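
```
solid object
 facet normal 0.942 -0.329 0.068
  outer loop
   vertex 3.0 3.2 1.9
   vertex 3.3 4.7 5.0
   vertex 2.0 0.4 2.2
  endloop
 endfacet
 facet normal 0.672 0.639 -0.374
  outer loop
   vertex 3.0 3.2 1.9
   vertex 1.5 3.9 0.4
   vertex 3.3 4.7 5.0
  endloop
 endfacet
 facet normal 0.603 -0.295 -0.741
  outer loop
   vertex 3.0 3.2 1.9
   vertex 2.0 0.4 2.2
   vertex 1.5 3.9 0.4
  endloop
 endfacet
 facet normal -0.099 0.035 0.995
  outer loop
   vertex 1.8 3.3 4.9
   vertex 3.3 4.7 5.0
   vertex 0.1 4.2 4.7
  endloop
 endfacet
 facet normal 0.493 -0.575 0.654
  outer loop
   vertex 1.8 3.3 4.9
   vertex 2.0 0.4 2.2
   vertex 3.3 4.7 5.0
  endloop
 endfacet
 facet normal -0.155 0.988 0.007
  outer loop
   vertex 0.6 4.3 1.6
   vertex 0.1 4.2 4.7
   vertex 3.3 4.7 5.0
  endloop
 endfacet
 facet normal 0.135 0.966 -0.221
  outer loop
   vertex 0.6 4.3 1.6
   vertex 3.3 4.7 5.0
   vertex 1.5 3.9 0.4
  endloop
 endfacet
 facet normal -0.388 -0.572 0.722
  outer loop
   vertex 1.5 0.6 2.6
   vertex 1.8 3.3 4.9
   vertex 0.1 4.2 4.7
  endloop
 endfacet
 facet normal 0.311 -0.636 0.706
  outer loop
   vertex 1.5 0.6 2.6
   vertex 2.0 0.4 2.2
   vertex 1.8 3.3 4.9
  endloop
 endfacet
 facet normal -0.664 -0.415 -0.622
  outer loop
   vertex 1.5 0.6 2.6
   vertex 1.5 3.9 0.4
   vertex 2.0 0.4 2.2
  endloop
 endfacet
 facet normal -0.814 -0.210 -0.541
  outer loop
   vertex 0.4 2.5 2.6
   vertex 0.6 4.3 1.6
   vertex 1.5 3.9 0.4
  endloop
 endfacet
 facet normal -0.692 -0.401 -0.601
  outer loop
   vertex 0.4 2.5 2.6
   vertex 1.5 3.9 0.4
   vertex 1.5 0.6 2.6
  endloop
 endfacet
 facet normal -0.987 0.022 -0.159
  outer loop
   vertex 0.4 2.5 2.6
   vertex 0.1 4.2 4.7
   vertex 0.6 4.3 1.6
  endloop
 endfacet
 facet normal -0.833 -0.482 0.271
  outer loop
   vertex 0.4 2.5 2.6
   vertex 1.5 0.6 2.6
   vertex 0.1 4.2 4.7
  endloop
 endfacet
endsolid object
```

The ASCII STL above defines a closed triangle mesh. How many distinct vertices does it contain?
9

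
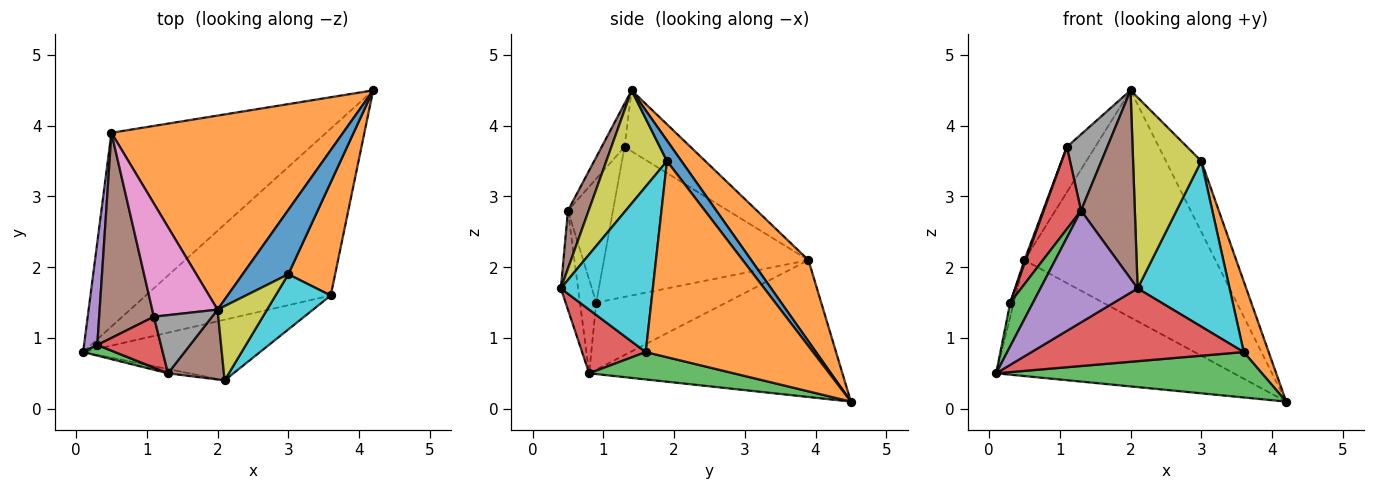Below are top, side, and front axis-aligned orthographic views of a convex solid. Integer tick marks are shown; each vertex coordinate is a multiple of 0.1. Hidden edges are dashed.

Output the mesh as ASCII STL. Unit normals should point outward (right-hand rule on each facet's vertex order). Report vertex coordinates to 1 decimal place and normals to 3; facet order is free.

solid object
 facet normal -0.480 0.450 -0.753
  outer loop
   vertex 0.5 3.9 2.1
   vertex 4.2 4.5 0.1
   vertex 0.1 0.8 0.5
  endloop
 endfacet
 facet normal 0.222 0.741 0.633
  outer loop
   vertex 0.5 3.9 2.1
   vertex 2.0 1.4 4.5
   vertex 4.2 4.5 0.1
  endloop
 endfacet
 facet normal 0.141 -0.260 -0.955
  outer loop
   vertex 3.6 1.6 0.8
   vertex 0.1 0.8 0.5
   vertex 4.2 4.5 0.1
  endloop
 endfacet
 facet normal 0.225 -0.749 -0.624
  outer loop
   vertex 3.6 1.6 0.8
   vertex 2.1 0.4 1.7
   vertex 0.1 0.8 0.5
  endloop
 endfacet
 facet normal -0.174 -0.984 -0.037
  outer loop
   vertex 1.3 0.5 2.8
   vertex 0.1 0.8 0.5
   vertex 2.1 0.4 1.7
  endloop
 endfacet
 facet normal 0.340 -0.882 0.327
  outer loop
   vertex 1.3 0.5 2.8
   vertex 2.1 0.4 1.7
   vertex 2.0 1.4 4.5
  endloop
 endfacet
 facet normal -0.655 0.281 0.702
  outer loop
   vertex 1.1 1.3 3.7
   vertex 2.0 1.4 4.5
   vertex 0.5 3.9 2.1
  endloop
 endfacet
 facet normal -0.411 -0.725 0.553
  outer loop
   vertex 1.1 1.3 3.7
   vertex 1.3 0.5 2.8
   vertex 2.0 1.4 4.5
  endloop
 endfacet
 facet normal 0.638 -0.718 0.279
  outer loop
   vertex 3.0 1.9 3.5
   vertex 2.0 1.4 4.5
   vertex 2.1 0.4 1.7
  endloop
 endfacet
 facet normal 0.688 -0.688 0.229
  outer loop
   vertex 3.0 1.9 3.5
   vertex 2.1 0.4 1.7
   vertex 3.6 1.6 0.8
  endloop
 endfacet
 facet normal 0.290 0.708 0.644
  outer loop
   vertex 3.0 1.9 3.5
   vertex 4.2 4.5 0.1
   vertex 2.0 1.4 4.5
  endloop
 endfacet
 facet normal 0.963 -0.144 0.230
  outer loop
   vertex 3.0 1.9 3.5
   vertex 3.6 1.6 0.8
   vertex 4.2 4.5 0.1
  endloop
 endfacet
 facet normal -0.571 -0.798 0.194
  outer loop
   vertex 0.3 0.9 1.5
   vertex 0.1 0.8 0.5
   vertex 1.3 0.5 2.8
  endloop
 endfacet
 facet normal -0.716 -0.593 0.368
  outer loop
   vertex 0.3 0.9 1.5
   vertex 1.3 0.5 2.8
   vertex 1.1 1.3 3.7
  endloop
 endfacet
 facet normal -0.981 0.027 0.193
  outer loop
   vertex 0.3 0.9 1.5
   vertex 0.5 3.9 2.1
   vertex 0.1 0.8 0.5
  endloop
 endfacet
 facet normal -0.939 -0.006 0.343
  outer loop
   vertex 0.3 0.9 1.5
   vertex 1.1 1.3 3.7
   vertex 0.5 3.9 2.1
  endloop
 endfacet
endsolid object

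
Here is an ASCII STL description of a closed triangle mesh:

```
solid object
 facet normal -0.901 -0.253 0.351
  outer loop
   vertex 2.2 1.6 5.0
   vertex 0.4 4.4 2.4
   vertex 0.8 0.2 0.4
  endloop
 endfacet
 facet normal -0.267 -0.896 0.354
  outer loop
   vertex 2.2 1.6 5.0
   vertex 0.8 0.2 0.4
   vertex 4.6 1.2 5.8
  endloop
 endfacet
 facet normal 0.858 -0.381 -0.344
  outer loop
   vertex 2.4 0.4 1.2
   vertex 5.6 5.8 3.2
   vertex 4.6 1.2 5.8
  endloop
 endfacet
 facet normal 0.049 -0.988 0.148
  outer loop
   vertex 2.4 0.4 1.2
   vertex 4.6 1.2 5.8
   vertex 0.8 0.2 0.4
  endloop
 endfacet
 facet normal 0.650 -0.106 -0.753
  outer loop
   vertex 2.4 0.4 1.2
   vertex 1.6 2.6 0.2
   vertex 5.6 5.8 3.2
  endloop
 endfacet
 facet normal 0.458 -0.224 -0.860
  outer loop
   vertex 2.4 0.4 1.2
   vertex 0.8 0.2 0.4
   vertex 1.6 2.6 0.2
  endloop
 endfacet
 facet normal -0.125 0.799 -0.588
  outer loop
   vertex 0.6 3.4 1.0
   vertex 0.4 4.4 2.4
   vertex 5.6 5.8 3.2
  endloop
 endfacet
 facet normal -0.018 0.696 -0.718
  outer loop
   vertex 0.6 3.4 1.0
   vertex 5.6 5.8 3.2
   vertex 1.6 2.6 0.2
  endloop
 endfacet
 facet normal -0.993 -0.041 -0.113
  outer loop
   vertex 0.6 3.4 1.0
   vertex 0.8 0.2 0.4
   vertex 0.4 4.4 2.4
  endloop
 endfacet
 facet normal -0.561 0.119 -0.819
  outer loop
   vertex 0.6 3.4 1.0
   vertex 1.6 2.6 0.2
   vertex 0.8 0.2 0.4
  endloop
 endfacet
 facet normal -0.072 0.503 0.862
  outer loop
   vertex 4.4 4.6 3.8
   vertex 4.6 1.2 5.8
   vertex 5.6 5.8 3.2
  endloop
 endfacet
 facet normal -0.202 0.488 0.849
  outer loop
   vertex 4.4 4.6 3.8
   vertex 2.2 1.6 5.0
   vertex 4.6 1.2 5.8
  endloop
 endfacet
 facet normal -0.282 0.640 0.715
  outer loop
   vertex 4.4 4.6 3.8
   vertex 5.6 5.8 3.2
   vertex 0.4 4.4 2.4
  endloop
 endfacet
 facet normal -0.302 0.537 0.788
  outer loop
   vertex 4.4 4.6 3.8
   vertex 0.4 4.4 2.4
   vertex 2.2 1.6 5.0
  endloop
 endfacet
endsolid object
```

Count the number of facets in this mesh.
14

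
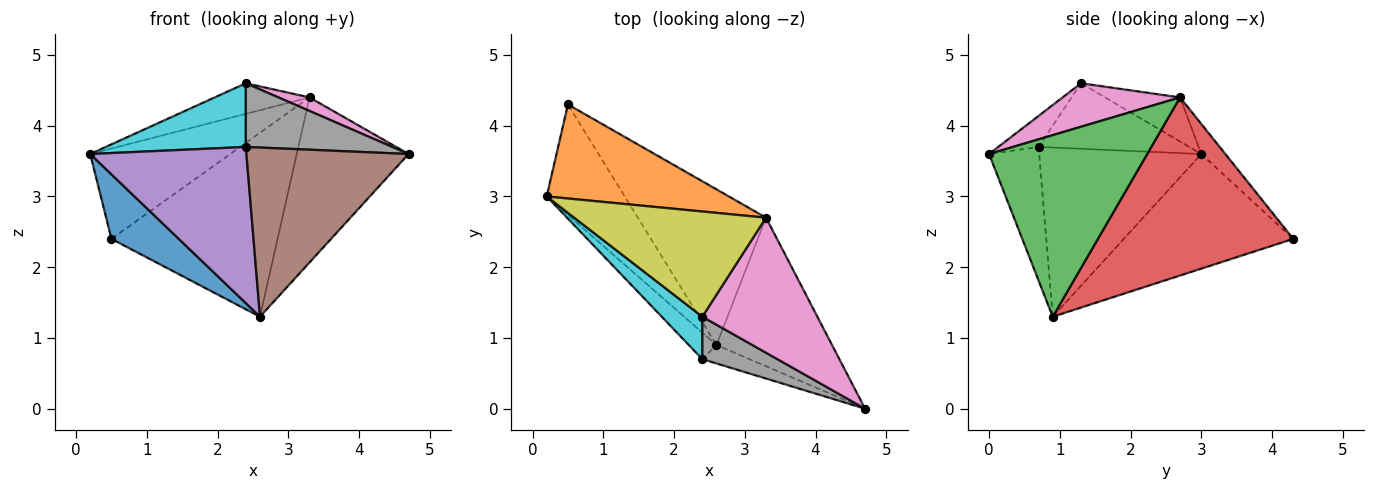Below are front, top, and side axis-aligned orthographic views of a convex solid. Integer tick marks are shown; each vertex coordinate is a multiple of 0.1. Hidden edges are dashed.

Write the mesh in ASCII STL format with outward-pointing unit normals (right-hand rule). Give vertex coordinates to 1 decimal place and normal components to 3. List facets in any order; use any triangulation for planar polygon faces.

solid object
 facet normal -0.785 -0.312 -0.535
  outer loop
   vertex 2.6 0.9 1.3
   vertex 0.2 3.0 3.6
   vertex 0.5 4.3 2.4
  endloop
 endfacet
 facet normal -0.118 0.688 0.716
  outer loop
   vertex 3.3 2.7 4.4
   vertex 0.5 4.3 2.4
   vertex 0.2 3.0 3.6
  endloop
 endfacet
 facet normal 0.725 0.512 -0.461
  outer loop
   vertex 3.3 2.7 4.4
   vertex 4.7 0.0 3.6
   vertex 2.6 0.9 1.3
  endloop
 endfacet
 facet normal 0.668 0.568 -0.481
  outer loop
   vertex 3.3 2.7 4.4
   vertex 2.6 0.9 1.3
   vertex 0.5 4.3 2.4
  endloop
 endfacet
 facet normal -0.715 -0.689 -0.117
  outer loop
   vertex 2.4 0.7 3.7
   vertex 0.2 3.0 3.6
   vertex 2.6 0.9 1.3
  endloop
 endfacet
 facet normal -0.294 -0.950 -0.104
  outer loop
   vertex 2.4 0.7 3.7
   vertex 2.6 0.9 1.3
   vertex 4.7 0.0 3.6
  endloop
 endfacet
 facet normal 0.352 -0.093 0.931
  outer loop
   vertex 2.4 1.3 4.6
   vertex 4.7 0.0 3.6
   vertex 3.3 2.7 4.4
  endloop
 endfacet
 facet normal -0.223 -0.811 0.541
  outer loop
   vertex 2.4 1.3 4.6
   vertex 2.4 0.7 3.7
   vertex 4.7 0.0 3.6
  endloop
 endfacet
 facet normal -0.216 0.273 0.938
  outer loop
   vertex 2.4 1.3 4.6
   vertex 3.3 2.7 4.4
   vertex 0.2 3.0 3.6
  endloop
 endfacet
 facet normal -0.667 -0.620 0.413
  outer loop
   vertex 2.4 1.3 4.6
   vertex 0.2 3.0 3.6
   vertex 2.4 0.7 3.7
  endloop
 endfacet
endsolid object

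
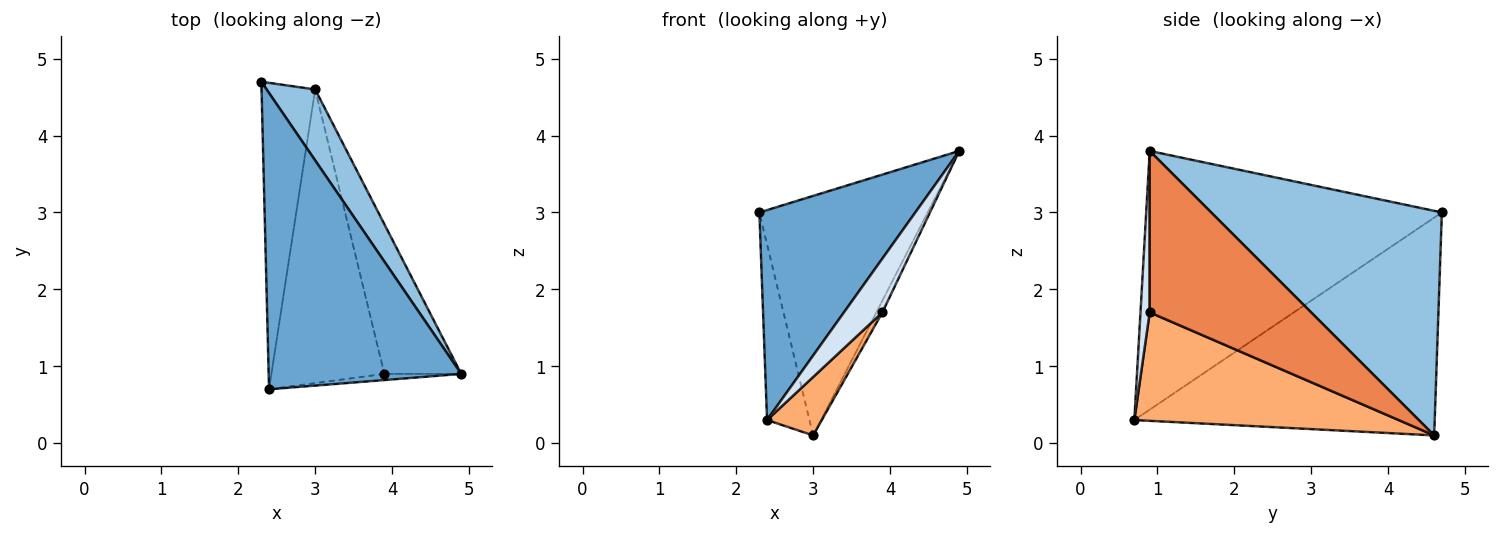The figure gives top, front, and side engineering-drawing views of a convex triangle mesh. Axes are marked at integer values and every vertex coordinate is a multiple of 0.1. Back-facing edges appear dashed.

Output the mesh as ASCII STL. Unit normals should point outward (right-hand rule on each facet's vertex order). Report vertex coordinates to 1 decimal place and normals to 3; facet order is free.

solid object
 facet normal -0.739 -0.390 0.550
  outer loop
   vertex 2.4 0.7 0.3
   vertex 4.9 0.9 3.8
   vertex 2.3 4.7 3.0
  endloop
 endfacet
 facet normal 0.796 0.581 0.172
  outer loop
   vertex 3.0 4.6 0.1
   vertex 2.3 4.7 3.0
   vertex 4.9 0.9 3.8
  endloop
 endfacet
 facet normal -0.962 0.136 -0.237
  outer loop
   vertex 3.0 4.6 0.1
   vertex 2.4 0.7 0.3
   vertex 2.3 4.7 3.0
  endloop
 endfacet
 facet normal 0.232 -0.966 -0.110
  outer loop
   vertex 3.9 0.9 1.7
   vertex 4.9 0.9 3.8
   vertex 2.4 0.7 0.3
  endloop
 endfacet
 facet normal 0.902 0.034 -0.430
  outer loop
   vertex 3.9 0.9 1.7
   vertex 3.0 4.6 0.1
   vertex 4.9 0.9 3.8
  endloop
 endfacet
 facet normal 0.685 -0.142 -0.714
  outer loop
   vertex 3.9 0.9 1.7
   vertex 2.4 0.7 0.3
   vertex 3.0 4.6 0.1
  endloop
 endfacet
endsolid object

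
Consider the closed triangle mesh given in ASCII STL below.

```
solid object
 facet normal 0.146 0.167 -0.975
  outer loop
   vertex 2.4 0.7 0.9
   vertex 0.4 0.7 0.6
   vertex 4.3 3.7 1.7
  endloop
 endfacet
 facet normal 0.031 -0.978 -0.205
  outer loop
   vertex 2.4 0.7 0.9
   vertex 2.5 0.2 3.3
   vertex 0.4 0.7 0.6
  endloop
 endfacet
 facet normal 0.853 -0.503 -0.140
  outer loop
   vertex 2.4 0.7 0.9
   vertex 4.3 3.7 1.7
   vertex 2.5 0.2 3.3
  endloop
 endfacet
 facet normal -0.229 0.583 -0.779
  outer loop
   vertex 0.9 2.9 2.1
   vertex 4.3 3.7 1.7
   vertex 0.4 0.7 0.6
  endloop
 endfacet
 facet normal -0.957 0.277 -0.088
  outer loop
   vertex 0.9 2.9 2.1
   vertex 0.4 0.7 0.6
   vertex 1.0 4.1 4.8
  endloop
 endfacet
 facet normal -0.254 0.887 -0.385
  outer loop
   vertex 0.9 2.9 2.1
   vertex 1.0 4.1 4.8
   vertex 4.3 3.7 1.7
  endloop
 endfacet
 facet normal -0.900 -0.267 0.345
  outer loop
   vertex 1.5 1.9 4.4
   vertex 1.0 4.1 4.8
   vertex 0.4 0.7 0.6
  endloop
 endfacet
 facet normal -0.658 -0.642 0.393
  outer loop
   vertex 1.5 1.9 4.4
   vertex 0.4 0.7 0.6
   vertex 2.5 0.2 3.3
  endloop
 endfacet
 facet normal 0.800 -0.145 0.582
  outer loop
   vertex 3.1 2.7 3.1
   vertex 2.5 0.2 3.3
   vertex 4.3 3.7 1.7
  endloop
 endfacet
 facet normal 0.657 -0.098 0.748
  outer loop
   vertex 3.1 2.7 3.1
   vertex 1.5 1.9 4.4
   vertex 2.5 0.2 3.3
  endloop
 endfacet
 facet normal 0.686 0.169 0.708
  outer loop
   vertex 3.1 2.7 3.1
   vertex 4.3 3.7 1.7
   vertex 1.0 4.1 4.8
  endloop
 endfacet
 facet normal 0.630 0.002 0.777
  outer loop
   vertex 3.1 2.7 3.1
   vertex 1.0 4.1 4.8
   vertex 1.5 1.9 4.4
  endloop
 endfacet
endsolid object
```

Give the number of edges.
18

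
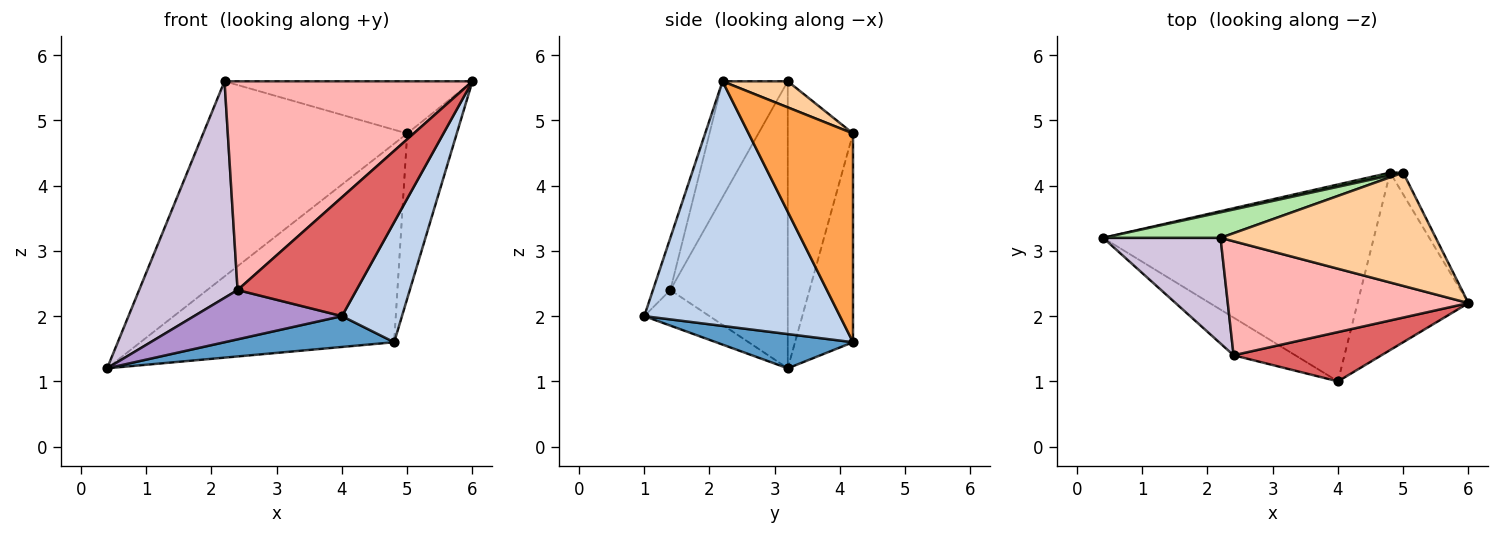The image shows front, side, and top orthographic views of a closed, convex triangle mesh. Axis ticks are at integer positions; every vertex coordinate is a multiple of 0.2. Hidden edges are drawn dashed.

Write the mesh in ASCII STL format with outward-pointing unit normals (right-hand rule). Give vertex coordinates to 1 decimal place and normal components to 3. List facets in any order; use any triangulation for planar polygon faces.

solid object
 facet normal 0.124 -0.154 -0.980
  outer loop
   vertex 4.0 1.0 2.0
   vertex 0.4 3.2 1.2
   vertex 4.8 4.2 1.6
  endloop
 endfacet
 facet normal 0.877 -0.269 -0.398
  outer loop
   vertex 4.0 1.0 2.0
   vertex 4.8 4.2 1.6
   vertex 6.0 2.2 5.6
  endloop
 endfacet
 facet normal 0.902 0.428 -0.056
  outer loop
   vertex 5.0 4.2 4.8
   vertex 6.0 2.2 5.6
   vertex 4.8 4.2 1.6
  endloop
 endfacet
 facet normal 0.109 0.416 0.903
  outer loop
   vertex 5.0 4.2 4.8
   vertex 2.2 3.2 5.6
   vertex 6.0 2.2 5.6
  endloop
 endfacet
 facet normal -0.223 0.975 0.014
  outer loop
   vertex 5.0 4.2 4.8
   vertex 4.8 4.2 1.6
   vertex 0.4 3.2 1.2
  endloop
 endfacet
 facet normal -0.302 0.945 0.124
  outer loop
   vertex 5.0 4.2 4.8
   vertex 0.4 3.2 1.2
   vertex 2.2 3.2 5.6
  endloop
 endfacet
 facet normal -0.134 -0.915 0.380
  outer loop
   vertex 2.4 1.4 2.4
   vertex 4.0 1.0 2.0
   vertex 6.0 2.2 5.6
  endloop
 endfacet
 facet normal -0.225 -0.855 0.467
  outer loop
   vertex 2.4 1.4 2.4
   vertex 6.0 2.2 5.6
   vertex 2.2 3.2 5.6
  endloop
 endfacet
 facet normal -0.331 -0.750 -0.573
  outer loop
   vertex 2.4 1.4 2.4
   vertex 0.4 3.2 1.2
   vertex 4.0 1.0 2.0
  endloop
 endfacet
 facet normal -0.731 -0.613 0.299
  outer loop
   vertex 2.4 1.4 2.4
   vertex 2.2 3.2 5.6
   vertex 0.4 3.2 1.2
  endloop
 endfacet
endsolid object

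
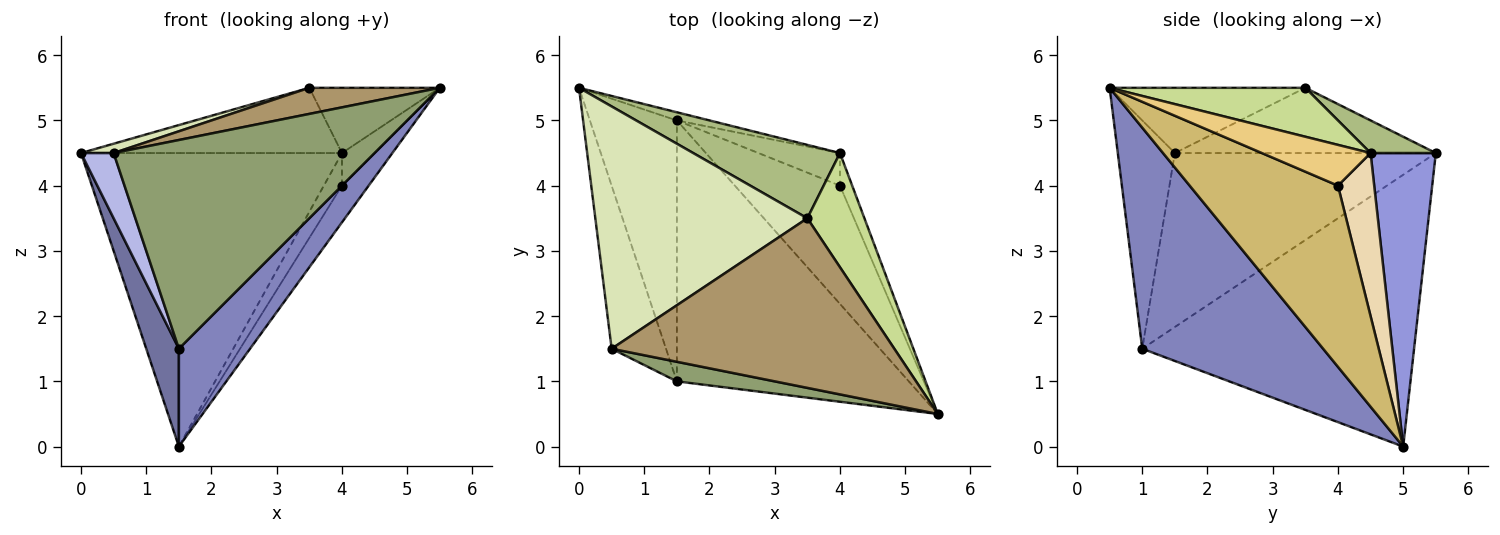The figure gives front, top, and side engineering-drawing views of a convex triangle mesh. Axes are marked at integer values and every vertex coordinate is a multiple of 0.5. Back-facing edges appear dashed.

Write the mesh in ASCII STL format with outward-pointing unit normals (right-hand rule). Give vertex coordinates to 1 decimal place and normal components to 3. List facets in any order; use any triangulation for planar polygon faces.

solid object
 facet normal -0.946 -0.114 -0.303
  outer loop
   vertex 1.5 1.0 1.5
   vertex 0.0 5.5 4.5
   vertex 1.5 5.0 0.0
  endloop
 endfacet
 facet normal 0.666 -0.262 -0.699
  outer loop
   vertex 1.5 1.0 1.5
   vertex 1.5 5.0 0.0
   vertex 5.5 0.5 5.5
  endloop
 endfacet
 facet normal 0.242 0.970 -0.027
  outer loop
   vertex 4.0 4.5 4.5
   vertex 1.5 5.0 0.0
   vertex 0.0 5.5 4.5
  endloop
 endfacet
 facet normal -0.948 -0.118 -0.296
  outer loop
   vertex 0.5 1.5 4.5
   vertex 0.0 5.5 4.5
   vertex 1.5 1.0 1.5
  endloop
 endfacet
 facet normal -0.213 -0.973 0.091
  outer loop
   vertex 0.5 1.5 4.5
   vertex 1.5 1.0 1.5
   vertex 5.5 0.5 5.5
  endloop
 endfacet
 facet normal 0.164 0.655 0.737
  outer loop
   vertex 3.5 3.5 5.5
   vertex 4.0 4.5 4.5
   vertex 0.0 5.5 4.5
  endloop
 endfacet
 facet normal 0.597 0.398 0.697
  outer loop
   vertex 3.5 3.5 5.5
   vertex 5.5 0.5 5.5
   vertex 4.0 4.5 4.5
  endloop
 endfacet
 facet normal -0.294 -0.037 0.955
  outer loop
   vertex 3.5 3.5 5.5
   vertex 0.0 5.5 4.5
   vertex 0.5 1.5 4.5
  endloop
 endfacet
 facet normal -0.222 -0.148 0.964
  outer loop
   vertex 3.5 3.5 5.5
   vertex 0.5 1.5 4.5
   vertex 5.5 0.5 5.5
  endloop
 endfacet
 facet normal 0.855 0.154 -0.496
  outer loop
   vertex 4.0 4.0 4.0
   vertex 5.5 0.5 5.5
   vertex 1.5 5.0 0.0
  endloop
 endfacet
 facet normal 0.921 0.276 -0.276
  outer loop
   vertex 4.0 4.0 4.0
   vertex 4.0 4.5 4.5
   vertex 5.5 0.5 5.5
  endloop
 endfacet
 facet normal 0.816 0.408 -0.408
  outer loop
   vertex 4.0 4.0 4.0
   vertex 1.5 5.0 0.0
   vertex 4.0 4.5 4.5
  endloop
 endfacet
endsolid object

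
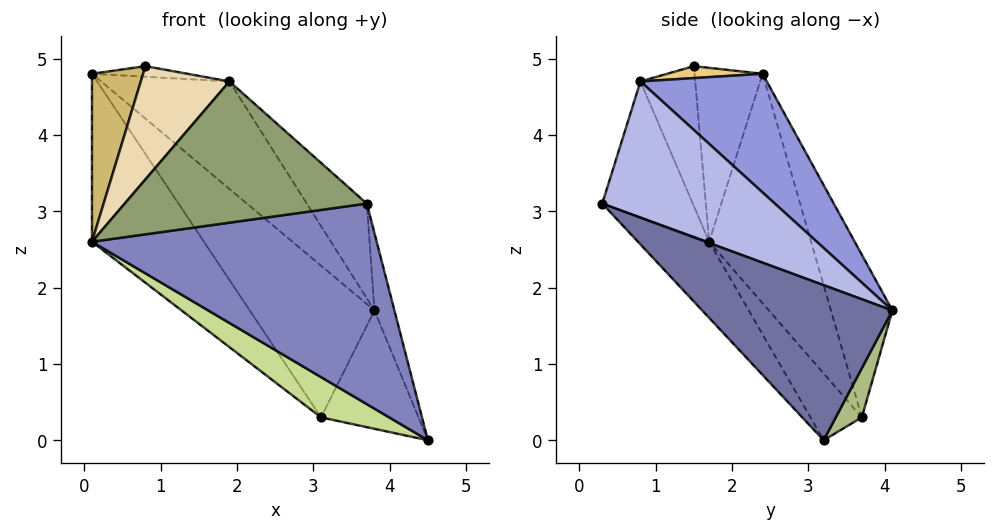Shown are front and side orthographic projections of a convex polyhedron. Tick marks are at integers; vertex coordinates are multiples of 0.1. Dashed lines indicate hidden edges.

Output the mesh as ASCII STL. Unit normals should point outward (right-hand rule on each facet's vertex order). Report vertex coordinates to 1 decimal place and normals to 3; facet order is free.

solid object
 facet normal 0.937 0.098 0.334
  outer loop
   vertex 3.8 4.1 1.7
   vertex 3.7 0.3 3.1
   vertex 4.5 3.2 0.0
  endloop
 endfacet
 facet normal -0.174 -0.696 -0.696
  outer loop
   vertex 0.1 1.7 2.6
   vertex 4.5 3.2 0.0
   vertex 3.7 0.3 3.1
  endloop
 endfacet
 facet normal 0.443 0.450 0.775
  outer loop
   vertex 1.9 0.8 4.7
   vertex 3.8 4.1 1.7
   vertex 0.1 2.4 4.8
  endloop
 endfacet
 facet normal 0.681 0.237 0.692
  outer loop
   vertex 1.9 0.8 4.7
   vertex 3.7 0.3 3.1
   vertex 3.8 4.1 1.7
  endloop
 endfacet
 facet normal -0.348 -0.932 -0.101
  outer loop
   vertex 1.9 0.8 4.7
   vertex 0.1 1.7 2.6
   vertex 3.7 0.3 3.1
  endloop
 endfacet
 facet normal 0.239 0.895 -0.375
  outer loop
   vertex 3.1 3.7 0.3
   vertex 3.8 4.1 1.7
   vertex 4.5 3.2 0.0
  endloop
 endfacet
 facet normal -0.337 -0.447 -0.829
  outer loop
   vertex 3.1 3.7 0.3
   vertex 4.5 3.2 0.0
   vertex 0.1 1.7 2.6
  endloop
 endfacet
 facet normal -0.442 0.897 -0.035
  outer loop
   vertex 3.1 3.7 0.3
   vertex 0.1 2.4 4.8
   vertex 3.8 4.1 1.7
  endloop
 endfacet
 facet normal -0.655 0.720 -0.229
  outer loop
   vertex 3.1 3.7 0.3
   vertex 0.1 1.7 2.6
   vertex 0.1 2.4 4.8
  endloop
 endfacet
 facet normal -0.785 -0.590 0.188
  outer loop
   vertex 0.8 1.5 4.9
   vertex 0.1 2.4 4.8
   vertex 0.1 1.7 2.6
  endloop
 endfacet
 facet normal 0.408 0.408 0.816
  outer loop
   vertex 0.8 1.5 4.9
   vertex 1.9 0.8 4.7
   vertex 0.1 2.4 4.8
  endloop
 endfacet
 facet normal -0.524 -0.848 0.086
  outer loop
   vertex 0.8 1.5 4.9
   vertex 0.1 1.7 2.6
   vertex 1.9 0.8 4.7
  endloop
 endfacet
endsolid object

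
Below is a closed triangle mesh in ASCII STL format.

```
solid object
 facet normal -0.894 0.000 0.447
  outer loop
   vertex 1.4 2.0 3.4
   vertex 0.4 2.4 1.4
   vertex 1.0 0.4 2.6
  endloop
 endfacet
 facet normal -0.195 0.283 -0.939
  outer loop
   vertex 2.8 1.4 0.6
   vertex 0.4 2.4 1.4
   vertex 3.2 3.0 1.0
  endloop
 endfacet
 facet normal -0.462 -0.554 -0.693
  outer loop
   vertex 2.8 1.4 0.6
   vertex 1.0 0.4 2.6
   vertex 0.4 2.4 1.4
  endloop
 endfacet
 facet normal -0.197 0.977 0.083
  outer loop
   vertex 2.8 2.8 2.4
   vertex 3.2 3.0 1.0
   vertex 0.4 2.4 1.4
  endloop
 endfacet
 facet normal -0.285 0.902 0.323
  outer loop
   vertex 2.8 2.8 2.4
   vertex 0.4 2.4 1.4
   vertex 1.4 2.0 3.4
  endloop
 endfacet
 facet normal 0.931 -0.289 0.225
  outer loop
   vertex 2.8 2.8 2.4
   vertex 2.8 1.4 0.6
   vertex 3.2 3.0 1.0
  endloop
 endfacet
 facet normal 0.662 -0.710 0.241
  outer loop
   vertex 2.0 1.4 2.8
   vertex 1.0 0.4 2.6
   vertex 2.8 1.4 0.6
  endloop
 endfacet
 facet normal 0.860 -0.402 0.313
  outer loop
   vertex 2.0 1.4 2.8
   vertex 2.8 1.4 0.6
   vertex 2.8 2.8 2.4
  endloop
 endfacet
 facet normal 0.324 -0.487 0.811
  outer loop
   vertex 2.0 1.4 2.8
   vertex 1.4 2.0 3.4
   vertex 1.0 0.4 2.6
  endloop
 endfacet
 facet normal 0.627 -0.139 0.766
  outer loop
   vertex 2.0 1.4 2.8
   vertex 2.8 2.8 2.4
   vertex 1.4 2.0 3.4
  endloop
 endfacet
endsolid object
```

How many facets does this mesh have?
10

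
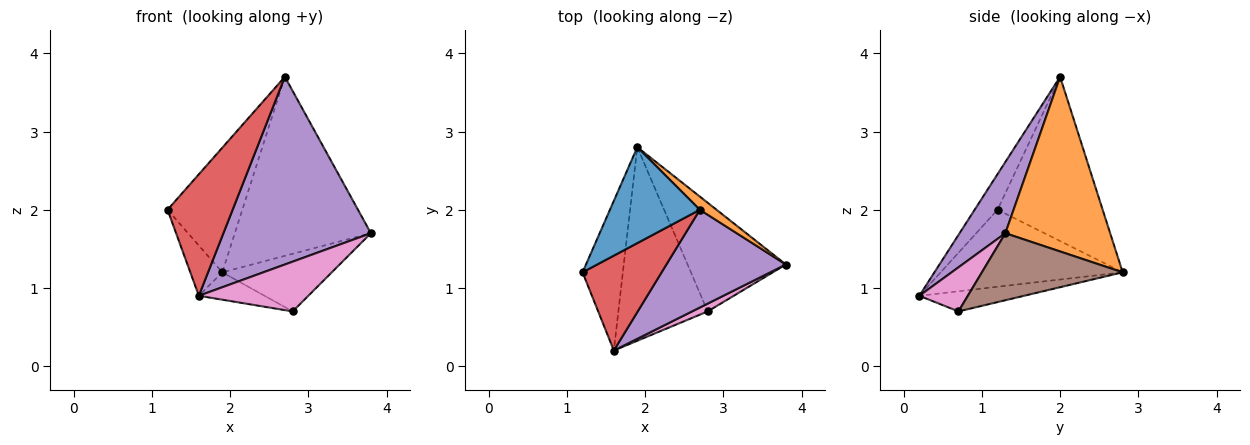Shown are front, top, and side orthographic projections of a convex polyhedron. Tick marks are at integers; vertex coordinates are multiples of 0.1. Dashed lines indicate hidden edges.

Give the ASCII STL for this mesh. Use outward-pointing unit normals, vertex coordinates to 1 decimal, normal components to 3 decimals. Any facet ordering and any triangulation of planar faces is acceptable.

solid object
 facet normal -0.744 0.529 0.408
  outer loop
   vertex 2.7 2.0 3.7
   vertex 1.9 2.8 1.2
   vertex 1.2 1.2 2.0
  endloop
 endfacet
 facet normal 0.609 0.791 0.058
  outer loop
   vertex 2.7 2.0 3.7
   vertex 3.8 1.3 1.7
   vertex 1.9 2.8 1.2
  endloop
 endfacet
 facet normal -0.875 0.154 -0.458
  outer loop
   vertex 1.6 0.2 0.9
   vertex 1.2 1.2 2.0
   vertex 1.9 2.8 1.2
  endloop
 endfacet
 facet normal -0.267 -0.759 0.593
  outer loop
   vertex 1.6 0.2 0.9
   vertex 2.7 2.0 3.7
   vertex 1.2 1.2 2.0
  endloop
 endfacet
 facet normal 0.266 -0.855 0.445
  outer loop
   vertex 1.6 0.2 0.9
   vertex 3.8 1.3 1.7
   vertex 2.7 2.0 3.7
  endloop
 endfacet
 facet normal 0.516 0.401 -0.757
  outer loop
   vertex 2.8 0.7 0.7
   vertex 1.9 2.8 1.2
   vertex 3.8 1.3 1.7
  endloop
 endfacet
 facet normal 0.401 -0.905 0.142
  outer loop
   vertex 2.8 0.7 0.7
   vertex 3.8 1.3 1.7
   vertex 1.6 0.2 0.9
  endloop
 endfacet
 facet normal -0.218 0.137 -0.966
  outer loop
   vertex 2.8 0.7 0.7
   vertex 1.6 0.2 0.9
   vertex 1.9 2.8 1.2
  endloop
 endfacet
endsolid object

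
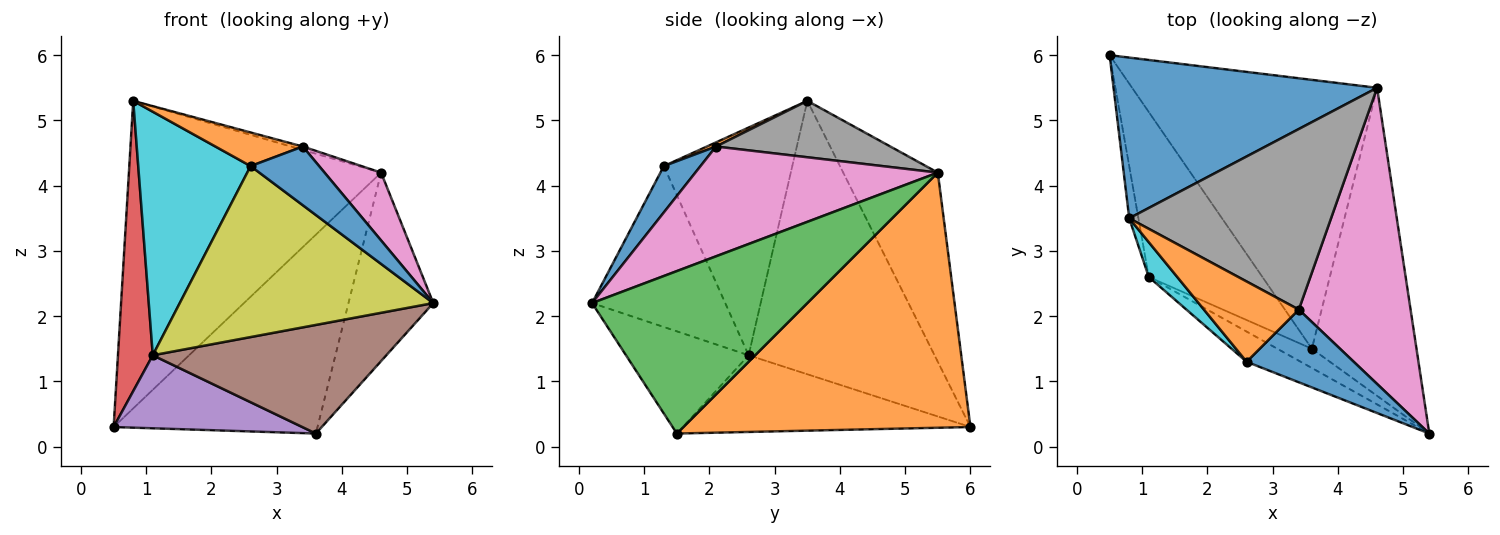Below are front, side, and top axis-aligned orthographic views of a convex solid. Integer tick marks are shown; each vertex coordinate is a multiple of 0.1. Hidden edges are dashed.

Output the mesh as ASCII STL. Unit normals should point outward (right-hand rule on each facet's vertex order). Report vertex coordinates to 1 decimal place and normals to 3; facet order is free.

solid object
 facet normal -0.315 0.841 0.439
  outer loop
   vertex 4.6 5.5 4.2
   vertex 0.5 6.0 0.3
   vertex 0.8 3.5 5.3
  endloop
 endfacet
 facet normal 0.642 0.456 -0.616
  outer loop
   vertex 4.6 5.5 4.2
   vertex 3.6 1.5 0.2
   vertex 0.5 6.0 0.3
  endloop
 endfacet
 facet normal 0.798 0.314 -0.514
  outer loop
   vertex 4.6 5.5 4.2
   vertex 5.4 0.2 2.2
   vertex 3.6 1.5 0.2
  endloop
 endfacet
 facet normal -0.982 -0.184 -0.033
  outer loop
   vertex 1.1 2.6 1.4
   vertex 0.8 3.5 5.3
   vertex 0.5 6.0 0.3
  endloop
 endfacet
 facet normal -0.525 -0.344 -0.778
  outer loop
   vertex 1.1 2.6 1.4
   vertex 0.5 6.0 0.3
   vertex 3.6 1.5 0.2
  endloop
 endfacet
 facet normal -0.459 -0.875 -0.155
  outer loop
   vertex 1.1 2.6 1.4
   vertex 3.6 1.5 0.2
   vertex 5.4 0.2 2.2
  endloop
 endfacet
 facet normal 0.692 -0.161 0.704
  outer loop
   vertex 3.4 2.1 4.6
   vertex 5.4 0.2 2.2
   vertex 4.6 5.5 4.2
  endloop
 endfacet
 facet normal 0.269 0.018 0.963
  outer loop
   vertex 3.4 2.1 4.6
   vertex 4.6 5.5 4.2
   vertex 0.8 3.5 5.3
  endloop
 endfacet
 facet normal -0.459 -0.875 -0.154
  outer loop
   vertex 2.6 1.3 4.3
   vertex 1.1 2.6 1.4
   vertex 5.4 0.2 2.2
  endloop
 endfacet
 facet normal -0.749 -0.656 0.094
  outer loop
   vertex 2.6 1.3 4.3
   vertex 0.8 3.5 5.3
   vertex 1.1 2.6 1.4
  endloop
 endfacet
 facet normal 0.319 -0.596 0.737
  outer loop
   vertex 2.6 1.3 4.3
   vertex 5.4 0.2 2.2
   vertex 3.4 2.1 4.6
  endloop
 endfacet
 facet normal 0.040 -0.386 0.922
  outer loop
   vertex 2.6 1.3 4.3
   vertex 3.4 2.1 4.6
   vertex 0.8 3.5 5.3
  endloop
 endfacet
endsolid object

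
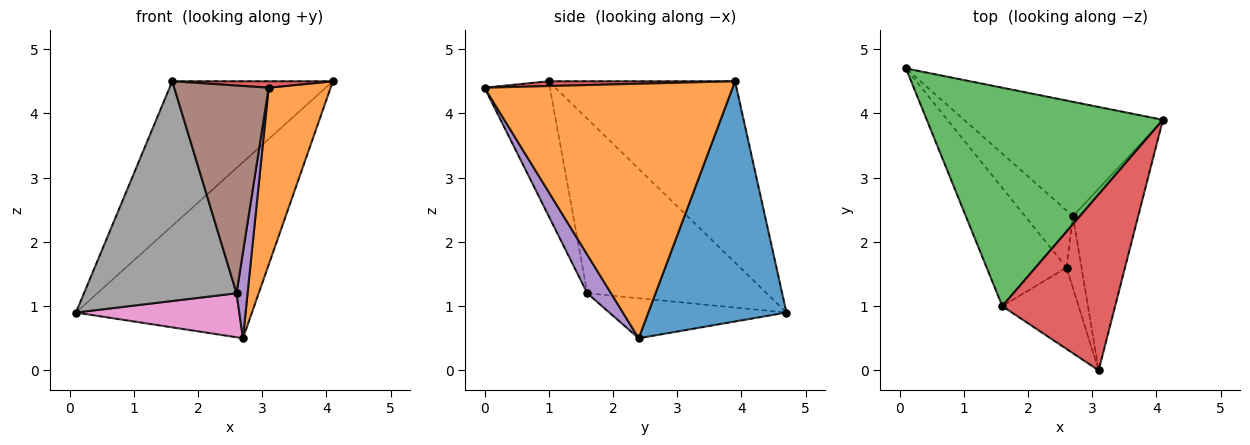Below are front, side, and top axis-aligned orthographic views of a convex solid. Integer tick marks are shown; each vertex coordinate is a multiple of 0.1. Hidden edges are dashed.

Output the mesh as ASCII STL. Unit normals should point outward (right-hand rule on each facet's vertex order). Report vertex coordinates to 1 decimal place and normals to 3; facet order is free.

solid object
 facet normal 0.550 0.701 -0.455
  outer loop
   vertex 2.7 2.4 0.5
   vertex 0.1 4.7 0.9
   vertex 4.1 3.9 4.5
  endloop
 endfacet
 facet normal 0.942 -0.235 -0.241
  outer loop
   vertex 2.7 2.4 0.5
   vertex 4.1 3.9 4.5
   vertex 3.1 0.0 4.4
  endloop
 endfacet
 facet normal -0.539 0.465 0.702
  outer loop
   vertex 1.6 1.0 4.5
   vertex 4.1 3.9 4.5
   vertex 0.1 4.7 0.9
  endloop
 endfacet
 facet normal 0.042 -0.036 0.998
  outer loop
   vertex 1.6 1.0 4.5
   vertex 3.1 0.0 4.4
   vertex 4.1 3.9 4.5
  endloop
 endfacet
 facet normal 0.855 -0.398 -0.333
  outer loop
   vertex 2.6 1.6 1.2
   vertex 2.7 2.4 0.5
   vertex 3.1 0.0 4.4
  endloop
 endfacet
 facet normal -0.542 -0.782 -0.307
  outer loop
   vertex 2.6 1.6 1.2
   vertex 3.1 0.0 4.4
   vertex 1.6 1.0 4.5
  endloop
 endfacet
 facet normal -0.552 -0.509 -0.661
  outer loop
   vertex 2.6 1.6 1.2
   vertex 0.1 4.7 0.9
   vertex 2.7 2.4 0.5
  endloop
 endfacet
 facet normal -0.719 -0.612 -0.329
  outer loop
   vertex 2.6 1.6 1.2
   vertex 1.6 1.0 4.5
   vertex 0.1 4.7 0.9
  endloop
 endfacet
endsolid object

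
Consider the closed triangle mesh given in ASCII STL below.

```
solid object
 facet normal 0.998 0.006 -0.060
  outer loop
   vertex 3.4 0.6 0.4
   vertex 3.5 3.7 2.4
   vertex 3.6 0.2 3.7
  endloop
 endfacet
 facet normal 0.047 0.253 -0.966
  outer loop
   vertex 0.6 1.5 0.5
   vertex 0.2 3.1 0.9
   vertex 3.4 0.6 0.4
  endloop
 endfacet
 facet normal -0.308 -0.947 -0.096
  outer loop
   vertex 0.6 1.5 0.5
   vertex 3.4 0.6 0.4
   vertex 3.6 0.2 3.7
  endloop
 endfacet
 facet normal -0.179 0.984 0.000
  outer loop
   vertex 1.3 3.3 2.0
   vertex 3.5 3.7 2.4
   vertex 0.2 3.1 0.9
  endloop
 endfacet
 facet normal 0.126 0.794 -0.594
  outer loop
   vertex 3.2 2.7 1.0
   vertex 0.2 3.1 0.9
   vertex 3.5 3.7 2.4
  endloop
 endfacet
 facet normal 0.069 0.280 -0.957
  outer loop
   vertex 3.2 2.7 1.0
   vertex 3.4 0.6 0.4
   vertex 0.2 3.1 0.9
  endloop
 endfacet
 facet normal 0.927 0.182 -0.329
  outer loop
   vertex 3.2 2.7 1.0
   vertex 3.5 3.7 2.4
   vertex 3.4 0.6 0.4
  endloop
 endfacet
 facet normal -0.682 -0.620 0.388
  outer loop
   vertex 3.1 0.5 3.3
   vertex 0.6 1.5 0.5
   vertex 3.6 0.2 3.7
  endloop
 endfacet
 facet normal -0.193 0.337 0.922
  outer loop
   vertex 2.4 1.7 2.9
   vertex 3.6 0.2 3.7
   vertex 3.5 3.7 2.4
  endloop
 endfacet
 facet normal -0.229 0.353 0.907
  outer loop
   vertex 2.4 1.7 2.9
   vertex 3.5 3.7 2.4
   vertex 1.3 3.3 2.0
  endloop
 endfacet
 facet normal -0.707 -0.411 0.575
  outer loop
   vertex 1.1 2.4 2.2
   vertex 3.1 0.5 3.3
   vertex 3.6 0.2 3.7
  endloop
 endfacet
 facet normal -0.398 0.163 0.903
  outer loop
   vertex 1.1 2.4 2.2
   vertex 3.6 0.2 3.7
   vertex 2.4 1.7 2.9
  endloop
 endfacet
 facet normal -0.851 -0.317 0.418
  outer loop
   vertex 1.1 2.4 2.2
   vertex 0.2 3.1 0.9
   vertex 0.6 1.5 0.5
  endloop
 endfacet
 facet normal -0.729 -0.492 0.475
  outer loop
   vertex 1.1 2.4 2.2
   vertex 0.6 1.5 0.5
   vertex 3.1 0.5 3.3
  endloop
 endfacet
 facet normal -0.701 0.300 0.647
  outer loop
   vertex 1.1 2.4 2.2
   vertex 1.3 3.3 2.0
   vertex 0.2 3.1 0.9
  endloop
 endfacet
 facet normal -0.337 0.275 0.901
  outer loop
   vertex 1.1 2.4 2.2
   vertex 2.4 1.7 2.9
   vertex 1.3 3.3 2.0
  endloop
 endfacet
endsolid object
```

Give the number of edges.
24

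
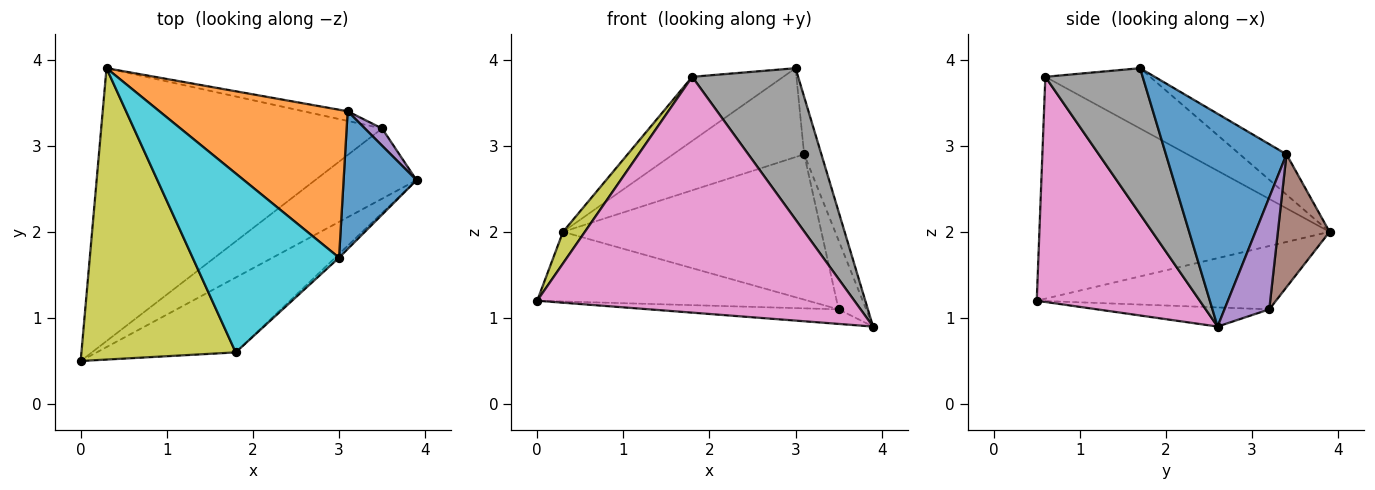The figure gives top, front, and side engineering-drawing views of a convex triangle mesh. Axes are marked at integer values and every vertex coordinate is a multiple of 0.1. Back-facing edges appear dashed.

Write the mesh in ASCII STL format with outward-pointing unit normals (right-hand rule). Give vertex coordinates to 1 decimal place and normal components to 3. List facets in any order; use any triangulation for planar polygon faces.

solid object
 facet normal 0.937 0.134 0.321
  outer loop
   vertex 3.1 3.4 2.9
   vertex 3.0 1.7 3.9
   vertex 3.9 2.6 0.9
  endloop
 endfacet
 facet normal -0.181 0.507 0.843
  outer loop
   vertex 3.1 3.4 2.9
   vertex 0.3 3.9 2.0
   vertex 3.0 1.7 3.9
  endloop
 endfacet
 facet normal -0.182 0.200 -0.963
  outer loop
   vertex 3.5 3.2 1.1
   vertex 3.9 2.6 0.9
   vertex 0.0 0.5 1.2
  endloop
 endfacet
 facet normal -0.213 0.242 -0.947
  outer loop
   vertex 3.5 3.2 1.1
   vertex 0.0 0.5 1.2
   vertex 0.3 3.9 2.0
  endloop
 endfacet
 facet normal 0.844 0.520 0.130
  outer loop
   vertex 3.5 3.2 1.1
   vertex 3.1 3.4 2.9
   vertex 3.9 2.6 0.9
  endloop
 endfacet
 facet normal 0.196 0.978 -0.065
  outer loop
   vertex 3.5 3.2 1.1
   vertex 0.3 3.9 2.0
   vertex 3.1 3.4 2.9
  endloop
 endfacet
 facet normal 0.440 -0.856 -0.272
  outer loop
   vertex 1.8 0.6 3.8
   vertex 0.0 0.5 1.2
   vertex 3.9 2.6 0.9
  endloop
 endfacet
 facet normal 0.676 -0.736 -0.018
  outer loop
   vertex 1.8 0.6 3.8
   vertex 3.9 2.6 0.9
   vertex 3.0 1.7 3.9
  endloop
 endfacet
 facet normal -0.820 -0.062 0.570
  outer loop
   vertex 1.8 0.6 3.8
   vertex 0.3 3.9 2.0
   vertex 0.0 0.5 1.2
  endloop
 endfacet
 facet normal -0.361 0.314 0.878
  outer loop
   vertex 1.8 0.6 3.8
   vertex 3.0 1.7 3.9
   vertex 0.3 3.9 2.0
  endloop
 endfacet
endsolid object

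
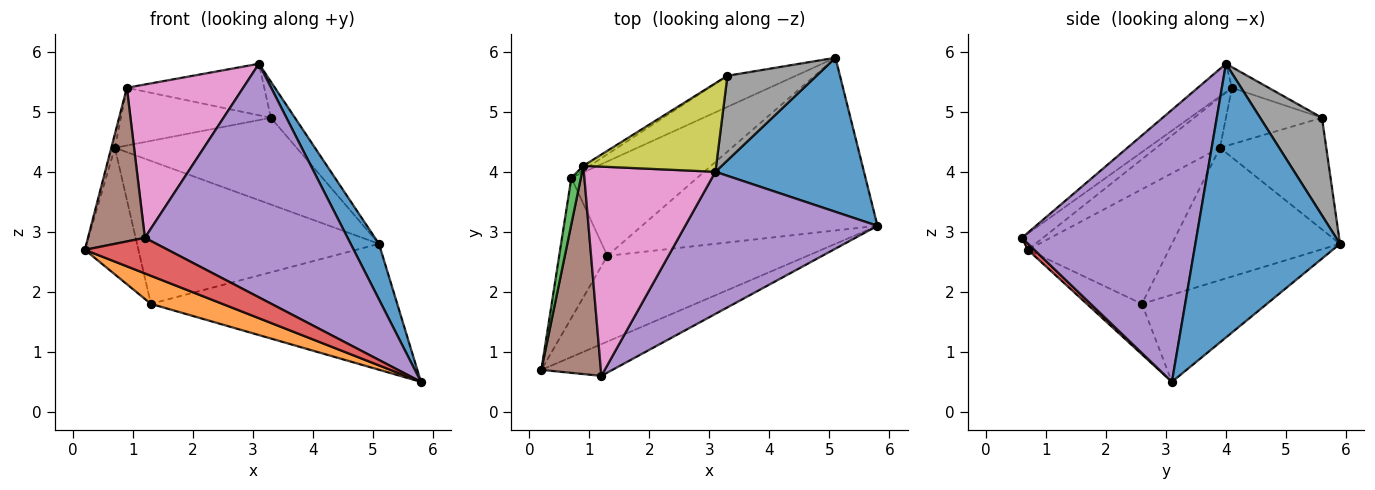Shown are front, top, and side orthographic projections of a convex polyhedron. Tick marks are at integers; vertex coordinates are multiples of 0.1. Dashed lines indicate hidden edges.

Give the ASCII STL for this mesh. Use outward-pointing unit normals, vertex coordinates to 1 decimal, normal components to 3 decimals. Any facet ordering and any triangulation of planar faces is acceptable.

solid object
 facet normal 0.866 -0.170 0.470
  outer loop
   vertex 3.1 4.0 5.8
   vertex 5.8 3.1 0.5
   vertex 5.1 5.9 2.8
  endloop
 endfacet
 facet normal -0.233 -0.303 -0.924
  outer loop
   vertex 1.3 2.6 1.8
   vertex 5.8 3.1 0.5
   vertex 0.2 0.7 2.7
  endloop
 endfacet
 facet normal -0.286 0.564 -0.774
  outer loop
   vertex 1.3 2.6 1.8
   vertex 5.1 5.9 2.8
   vertex 5.8 3.1 0.5
  endloop
 endfacet
 facet normal 0.058 -0.745 -0.664
  outer loop
   vertex 1.2 0.6 2.9
   vertex 0.2 0.7 2.7
   vertex 5.8 3.1 0.5
  endloop
 endfacet
 facet normal 0.592 -0.688 0.419
  outer loop
   vertex 1.2 0.6 2.9
   vertex 5.8 3.1 0.5
   vertex 3.1 4.0 5.8
  endloop
 endfacet
 facet normal -0.215 -0.580 0.786
  outer loop
   vertex 1.2 0.6 2.9
   vertex 0.9 4.1 5.4
   vertex 0.2 0.7 2.7
  endloop
 endfacet
 facet normal -0.171 -0.582 0.795
  outer loop
   vertex 1.2 0.6 2.9
   vertex 3.1 4.0 5.8
   vertex 0.9 4.1 5.4
  endloop
 endfacet
 facet normal 0.710 0.276 0.648
  outer loop
   vertex 3.3 5.6 4.9
   vertex 3.1 4.0 5.8
   vertex 5.1 5.9 2.8
  endloop
 endfacet
 facet normal -0.133 0.498 0.857
  outer loop
   vertex 3.3 5.6 4.9
   vertex 0.9 4.1 5.4
   vertex 3.1 4.0 5.8
  endloop
 endfacet
 facet normal -0.502 0.722 -0.477
  outer loop
   vertex 0.7 3.9 4.4
   vertex 5.1 5.9 2.8
   vertex 1.3 2.6 1.8
  endloop
 endfacet
 facet normal -0.482 0.825 -0.296
  outer loop
   vertex 0.7 3.9 4.4
   vertex 3.3 5.6 4.9
   vertex 5.1 5.9 2.8
  endloop
 endfacet
 facet normal -0.538 0.841 -0.061
  outer loop
   vertex 0.7 3.9 4.4
   vertex 0.9 4.1 5.4
   vertex 3.3 5.6 4.9
  endloop
 endfacet
 facet normal -0.981 0.055 0.185
  outer loop
   vertex 0.7 3.9 4.4
   vertex 0.2 0.7 2.7
   vertex 0.9 4.1 5.4
  endloop
 endfacet
 facet normal -0.870 0.330 -0.366
  outer loop
   vertex 0.7 3.9 4.4
   vertex 1.3 2.6 1.8
   vertex 0.2 0.7 2.7
  endloop
 endfacet
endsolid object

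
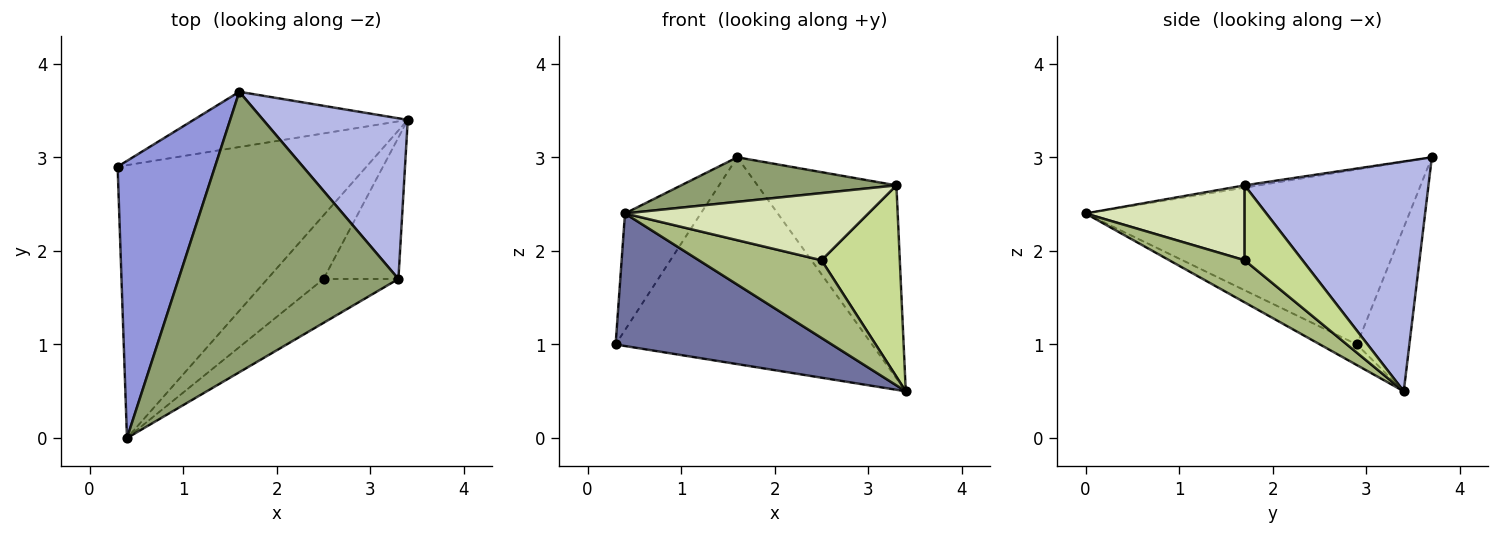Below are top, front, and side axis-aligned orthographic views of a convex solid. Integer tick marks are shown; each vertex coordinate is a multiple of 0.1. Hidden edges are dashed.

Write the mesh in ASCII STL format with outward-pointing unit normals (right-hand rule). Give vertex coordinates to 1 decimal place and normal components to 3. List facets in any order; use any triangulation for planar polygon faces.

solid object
 facet normal -0.074 -0.436 -0.897
  outer loop
   vertex 0.4 0.0 2.4
   vertex 0.3 2.9 1.0
   vertex 3.4 3.4 0.5
  endloop
 endfacet
 facet normal -0.194 0.948 -0.253
  outer loop
   vertex 1.6 3.7 3.0
   vertex 3.4 3.4 0.5
   vertex 0.3 2.9 1.0
  endloop
 endfacet
 facet normal -0.856 0.200 0.476
  outer loop
   vertex 1.6 3.7 3.0
   vertex 0.3 2.9 1.0
   vertex 0.4 0.0 2.4
  endloop
 endfacet
 facet normal 0.713 0.539 0.449
  outer loop
   vertex 3.3 1.7 2.7
   vertex 3.4 3.4 0.5
   vertex 1.6 3.7 3.0
  endloop
 endfacet
 facet normal -0.010 -0.157 0.988
  outer loop
   vertex 3.3 1.7 2.7
   vertex 1.6 3.7 3.0
   vertex 0.4 0.0 2.4
  endloop
 endfacet
 facet normal 0.429 -0.699 -0.572
  outer loop
   vertex 2.5 1.7 1.9
   vertex 0.4 0.0 2.4
   vertex 3.4 3.4 0.5
  endloop
 endfacet
 facet normal 0.511 -0.691 -0.511
  outer loop
   vertex 2.5 1.7 1.9
   vertex 3.4 3.4 0.5
   vertex 3.3 1.7 2.7
  endloop
 endfacet
 facet normal 0.480 -0.734 -0.480
  outer loop
   vertex 2.5 1.7 1.9
   vertex 3.3 1.7 2.7
   vertex 0.4 0.0 2.4
  endloop
 endfacet
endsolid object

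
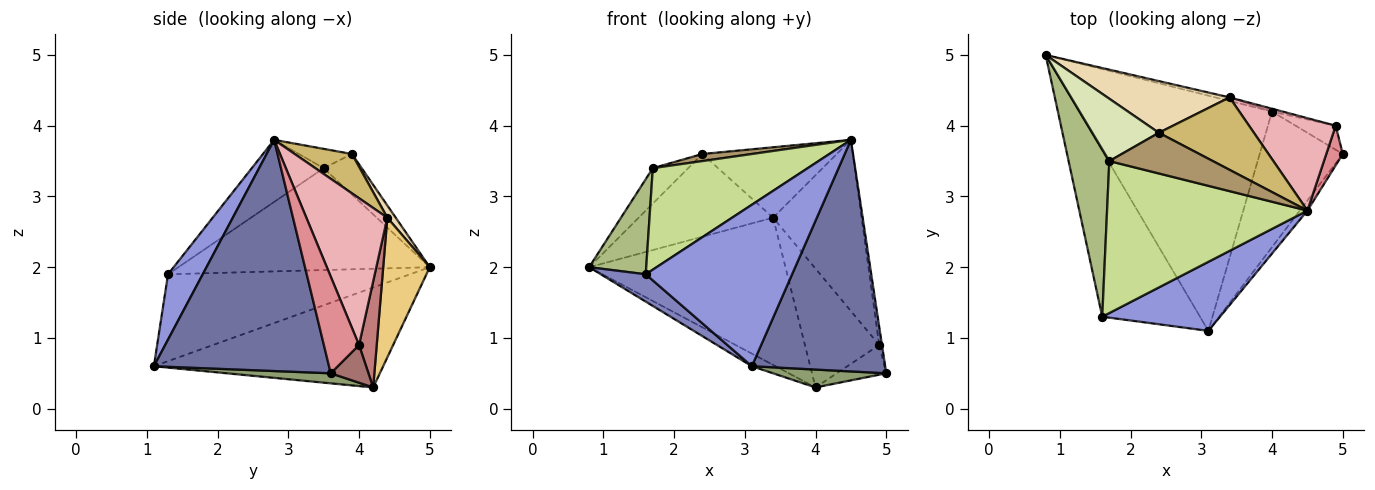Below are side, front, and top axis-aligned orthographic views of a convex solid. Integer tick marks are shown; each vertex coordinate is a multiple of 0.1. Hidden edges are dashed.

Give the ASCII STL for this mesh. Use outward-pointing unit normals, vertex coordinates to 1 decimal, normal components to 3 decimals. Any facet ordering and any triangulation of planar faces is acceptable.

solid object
 facet normal 0.795 -0.606 -0.026
  outer loop
   vertex 4.5 2.8 3.8
   vertex 3.1 1.1 0.6
   vertex 5.0 3.6 0.5
  endloop
 endfacet
 facet normal -0.659 -0.122 -0.742
  outer loop
   vertex 1.6 1.3 1.9
   vertex 0.8 5.0 2.0
   vertex 3.1 1.1 0.6
  endloop
 endfacet
 facet normal 0.213 -0.898 0.384
  outer loop
   vertex 1.6 1.3 1.9
   vertex 3.1 1.1 0.6
   vertex 4.5 2.8 3.8
  endloop
 endfacet
 facet normal -0.459 0.048 -0.887
  outer loop
   vertex 4.0 4.2 0.3
   vertex 3.1 1.1 0.6
   vertex 0.8 5.0 2.0
  endloop
 endfacet
 facet normal 0.119 -0.130 -0.984
  outer loop
   vertex 4.0 4.2 0.3
   vertex 5.0 3.6 0.5
   vertex 3.1 1.1 0.6
  endloop
 endfacet
 facet normal -0.909 -0.206 0.363
  outer loop
   vertex 1.7 3.5 3.4
   vertex 0.8 5.0 2.0
   vertex 1.6 1.3 1.9
  endloop
 endfacet
 facet normal -0.249 -0.538 0.805
  outer loop
   vertex 1.7 3.5 3.4
   vertex 1.6 1.3 1.9
   vertex 4.5 2.8 3.8
  endloop
 endfacet
 facet normal -0.469 0.436 0.768
  outer loop
   vertex 2.4 3.9 3.6
   vertex 0.8 5.0 2.0
   vertex 1.7 3.5 3.4
  endloop
 endfacet
 facet normal -0.181 -0.169 0.969
  outer loop
   vertex 2.4 3.9 3.6
   vertex 1.7 3.5 3.4
   vertex 4.5 2.8 3.8
  endloop
 endfacet
 facet normal 0.285 0.668 0.687
  outer loop
   vertex 3.4 4.4 2.7
   vertex 2.4 3.9 3.6
   vertex 4.5 2.8 3.8
  endloop
 endfacet
 facet normal 0.231 0.973 -0.023
  outer loop
   vertex 3.4 4.4 2.7
   vertex 4.0 4.2 0.3
   vertex 0.8 5.0 2.0
  endloop
 endfacet
 facet normal 0.053 0.847 0.529
  outer loop
   vertex 3.4 4.4 2.7
   vertex 0.8 5.0 2.0
   vertex 2.4 3.9 3.6
  endloop
 endfacet
 facet normal 0.510 0.669 -0.541
  outer loop
   vertex 4.9 4.0 0.9
   vertex 5.0 3.6 0.5
   vertex 4.0 4.2 0.3
  endloop
 endfacet
 facet normal 0.232 0.973 -0.023
  outer loop
   vertex 4.9 4.0 0.9
   vertex 4.0 4.2 0.3
   vertex 3.4 4.4 2.7
  endloop
 endfacet
 facet normal 0.983 0.078 0.168
  outer loop
   vertex 4.9 4.0 0.9
   vertex 4.5 2.8 3.8
   vertex 5.0 3.6 0.5
  endloop
 endfacet
 facet normal 0.627 0.686 0.370
  outer loop
   vertex 4.9 4.0 0.9
   vertex 3.4 4.4 2.7
   vertex 4.5 2.8 3.8
  endloop
 endfacet
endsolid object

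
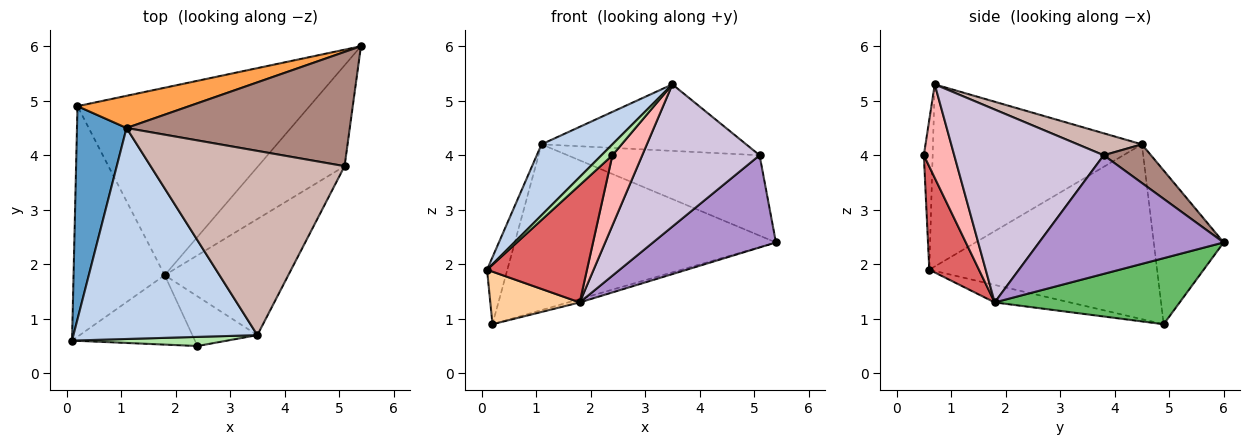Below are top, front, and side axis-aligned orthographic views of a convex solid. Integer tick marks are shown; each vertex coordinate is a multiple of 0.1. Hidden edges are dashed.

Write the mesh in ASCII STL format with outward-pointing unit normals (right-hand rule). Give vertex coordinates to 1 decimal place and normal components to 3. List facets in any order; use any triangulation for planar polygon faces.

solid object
 facet normal -0.959 0.085 0.272
  outer loop
   vertex 1.1 4.5 4.2
   vertex 0.2 4.9 0.9
   vertex 0.1 0.6 1.9
  endloop
 endfacet
 facet normal -0.684 -0.232 0.691
  outer loop
   vertex 1.1 4.5 4.2
   vertex 0.1 0.6 1.9
   vertex 3.5 0.7 5.3
  endloop
 endfacet
 facet normal -0.254 0.949 0.184
  outer loop
   vertex 1.1 4.5 4.2
   vertex 5.4 6.0 2.4
   vertex 0.2 4.9 0.9
  endloop
 endfacet
 facet normal -0.184 -0.219 -0.958
  outer loop
   vertex 1.8 1.8 1.3
   vertex 0.1 0.6 1.9
   vertex 0.2 4.9 0.9
  endloop
 endfacet
 facet normal 0.274 0.017 -0.962
  outer loop
   vertex 1.8 1.8 1.3
   vertex 0.2 4.9 0.9
   vertex 5.4 6.0 2.4
  endloop
 endfacet
 facet normal -0.527 -0.651 0.546
  outer loop
   vertex 2.4 0.5 4.0
   vertex 3.5 0.7 5.3
   vertex 0.1 0.6 1.9
  endloop
 endfacet
 facet normal 0.393 -0.791 -0.468
  outer loop
   vertex 2.4 0.5 4.0
   vertex 0.1 0.6 1.9
   vertex 1.8 1.8 1.3
  endloop
 endfacet
 facet normal 0.639 -0.628 -0.444
  outer loop
   vertex 2.4 0.5 4.0
   vertex 1.8 1.8 1.3
   vertex 3.5 0.7 5.3
  endloop
 endfacet
 facet normal 0.712 -0.474 -0.519
  outer loop
   vertex 5.1 3.8 4.0
   vertex 1.8 1.8 1.3
   vertex 5.4 6.0 2.4
  endloop
 endfacet
 facet normal 0.702 -0.551 -0.450
  outer loop
   vertex 5.1 3.8 4.0
   vertex 3.5 0.7 5.3
   vertex 1.8 1.8 1.3
  endloop
 endfacet
 facet normal 0.140 0.570 0.810
  outer loop
   vertex 5.1 3.8 4.0
   vertex 5.4 6.0 2.4
   vertex 1.1 4.5 4.2
  endloop
 endfacet
 facet normal 0.106 0.338 0.935
  outer loop
   vertex 5.1 3.8 4.0
   vertex 1.1 4.5 4.2
   vertex 3.5 0.7 5.3
  endloop
 endfacet
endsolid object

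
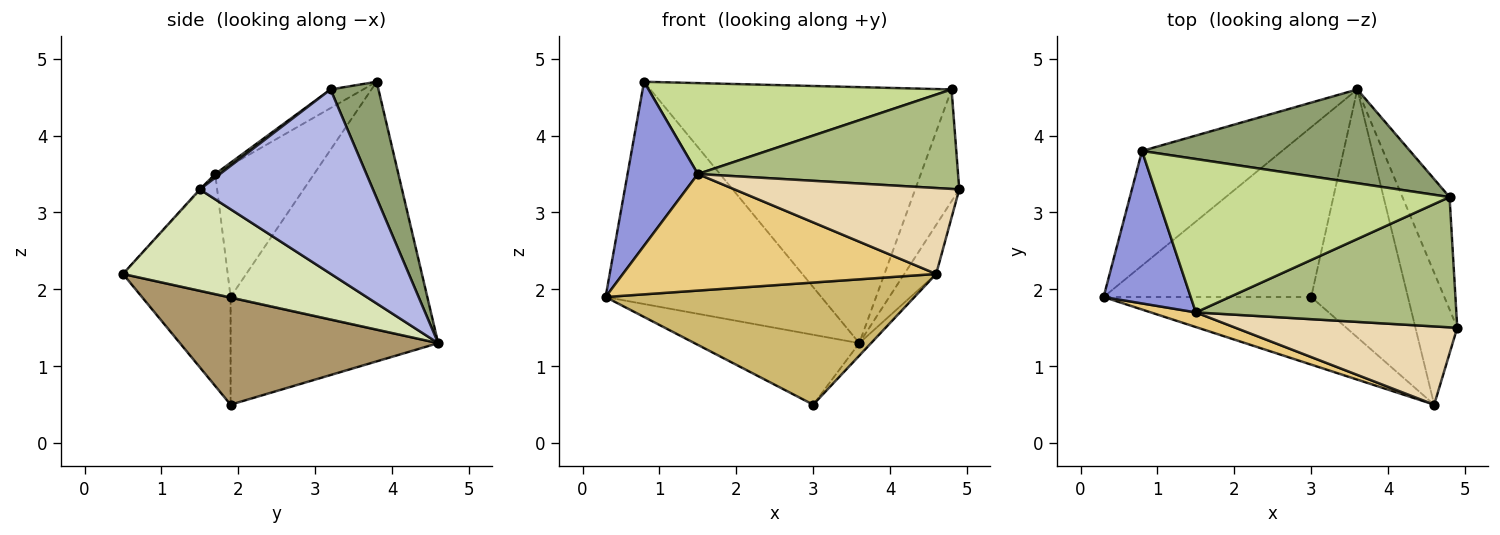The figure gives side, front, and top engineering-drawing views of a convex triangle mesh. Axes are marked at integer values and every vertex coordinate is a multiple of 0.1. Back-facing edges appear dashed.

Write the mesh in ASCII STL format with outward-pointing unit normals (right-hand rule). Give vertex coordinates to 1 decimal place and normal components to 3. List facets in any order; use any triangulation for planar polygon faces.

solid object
 facet normal -0.630 0.690 -0.356
  outer loop
   vertex 0.8 3.8 4.7
   vertex 3.6 4.6 1.3
   vertex 0.3 1.9 1.9
  endloop
 endfacet
 facet normal -0.432 0.343 -0.834
  outer loop
   vertex 3.0 1.9 0.5
   vertex 0.3 1.9 1.9
   vertex 3.6 4.6 1.3
  endloop
 endfacet
 facet normal -0.717 -0.510 0.474
  outer loop
   vertex 1.5 1.7 3.5
   vertex 0.8 3.8 4.7
   vertex 0.3 1.9 1.9
  endloop
 endfacet
 facet normal 0.941 0.239 -0.241
  outer loop
   vertex 4.8 3.2 4.6
   vertex 4.9 1.5 3.3
   vertex 3.6 4.6 1.3
  endloop
 endfacet
 facet normal 0.148 0.929 0.340
  outer loop
   vertex 4.8 3.2 4.6
   vertex 3.6 4.6 1.3
   vertex 0.8 3.8 4.7
  endloop
 endfacet
 facet normal 0.011 -0.607 0.795
  outer loop
   vertex 4.8 3.2 4.6
   vertex 1.5 1.7 3.5
   vertex 4.9 1.5 3.3
  endloop
 endfacet
 facet normal -0.055 -0.509 0.859
  outer loop
   vertex 4.8 3.2 4.6
   vertex 0.8 3.8 4.7
   vertex 1.5 1.7 3.5
  endloop
 endfacet
 facet normal 0.915 0.140 -0.377
  outer loop
   vertex 4.6 0.5 2.2
   vertex 3.6 4.6 1.3
   vertex 4.9 1.5 3.3
  endloop
 endfacet
 facet normal 0.742 0.034 -0.670
  outer loop
   vertex 4.6 0.5 2.2
   vertex 3.0 1.9 0.5
   vertex 3.6 4.6 1.3
  endloop
 endfacet
 facet normal -0.244 -0.849 -0.470
  outer loop
   vertex 4.6 0.5 2.2
   vertex 0.3 1.9 1.9
   vertex 3.0 1.9 0.5
  endloop
 endfacet
 facet normal -0.315 -0.942 0.118
  outer loop
   vertex 4.6 0.5 2.2
   vertex 1.5 1.7 3.5
   vertex 0.3 1.9 1.9
  endloop
 endfacet
 facet normal -0.004 -0.739 0.673
  outer loop
   vertex 4.6 0.5 2.2
   vertex 4.9 1.5 3.3
   vertex 1.5 1.7 3.5
  endloop
 endfacet
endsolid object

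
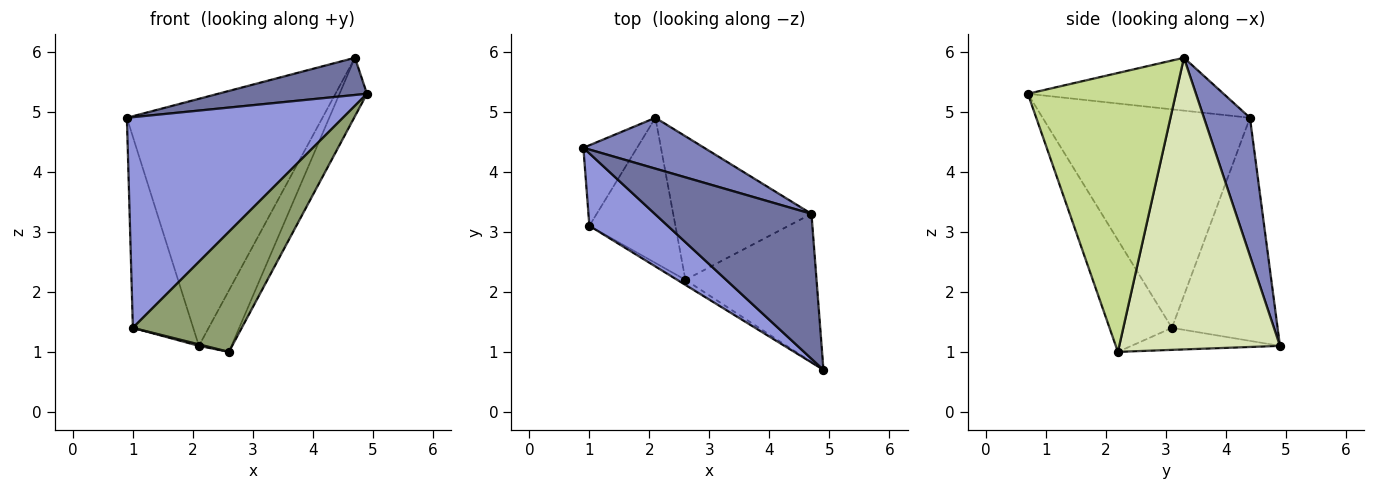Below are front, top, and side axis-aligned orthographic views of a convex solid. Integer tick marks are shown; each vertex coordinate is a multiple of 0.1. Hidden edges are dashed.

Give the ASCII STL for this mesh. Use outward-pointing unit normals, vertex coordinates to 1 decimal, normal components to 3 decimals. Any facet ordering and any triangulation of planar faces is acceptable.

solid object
 facet normal -0.311 -0.236 0.921
  outer loop
   vertex 4.7 3.3 5.9
   vertex 0.9 4.4 4.9
   vertex 4.9 0.7 5.3
  endloop
 endfacet
 facet normal 0.225 0.954 0.197
  outer loop
   vertex 2.1 4.9 1.1
   vertex 0.9 4.4 4.9
   vertex 4.7 3.3 5.9
  endloop
 endfacet
 facet normal -0.672 -0.700 0.241
  outer loop
   vertex 1.0 3.1 1.4
   vertex 4.9 0.7 5.3
   vertex 0.9 4.4 4.9
  endloop
 endfacet
 facet normal -0.850 0.485 -0.205
  outer loop
   vertex 1.0 3.1 1.4
   vertex 0.9 4.4 4.9
   vertex 2.1 4.9 1.1
  endloop
 endfacet
 facet normal -0.497 -0.867 -0.037
  outer loop
   vertex 2.6 2.2 1.0
   vertex 4.9 0.7 5.3
   vertex 1.0 3.1 1.4
  endloop
 endfacet
 facet normal -0.248 -0.010 -0.969
  outer loop
   vertex 2.6 2.2 1.0
   vertex 1.0 3.1 1.4
   vertex 2.1 4.9 1.1
  endloop
 endfacet
 facet normal 0.892 0.165 -0.420
  outer loop
   vertex 2.6 2.2 1.0
   vertex 4.7 3.3 5.9
   vertex 4.9 0.7 5.3
  endloop
 endfacet
 facet normal 0.889 0.180 -0.421
  outer loop
   vertex 2.6 2.2 1.0
   vertex 2.1 4.9 1.1
   vertex 4.7 3.3 5.9
  endloop
 endfacet
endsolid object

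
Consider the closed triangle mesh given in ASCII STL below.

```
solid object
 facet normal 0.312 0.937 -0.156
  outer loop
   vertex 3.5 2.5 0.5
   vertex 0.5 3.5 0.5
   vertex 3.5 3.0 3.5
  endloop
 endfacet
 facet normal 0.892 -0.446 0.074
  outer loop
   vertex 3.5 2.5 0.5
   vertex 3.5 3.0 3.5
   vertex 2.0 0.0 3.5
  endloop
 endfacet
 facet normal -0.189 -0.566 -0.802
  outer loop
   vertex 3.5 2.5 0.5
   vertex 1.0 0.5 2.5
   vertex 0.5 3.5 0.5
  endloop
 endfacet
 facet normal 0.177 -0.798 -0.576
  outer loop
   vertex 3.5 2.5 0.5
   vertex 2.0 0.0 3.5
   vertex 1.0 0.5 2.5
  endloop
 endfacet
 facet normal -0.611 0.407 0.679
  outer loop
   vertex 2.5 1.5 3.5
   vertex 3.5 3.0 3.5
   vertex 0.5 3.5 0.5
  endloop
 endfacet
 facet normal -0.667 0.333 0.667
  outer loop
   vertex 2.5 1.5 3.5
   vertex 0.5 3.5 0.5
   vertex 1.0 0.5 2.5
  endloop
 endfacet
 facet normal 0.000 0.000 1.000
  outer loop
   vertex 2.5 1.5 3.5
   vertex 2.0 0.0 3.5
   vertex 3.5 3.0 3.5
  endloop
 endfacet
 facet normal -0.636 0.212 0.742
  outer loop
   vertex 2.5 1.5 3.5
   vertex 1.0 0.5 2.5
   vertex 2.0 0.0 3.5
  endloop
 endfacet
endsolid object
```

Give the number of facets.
8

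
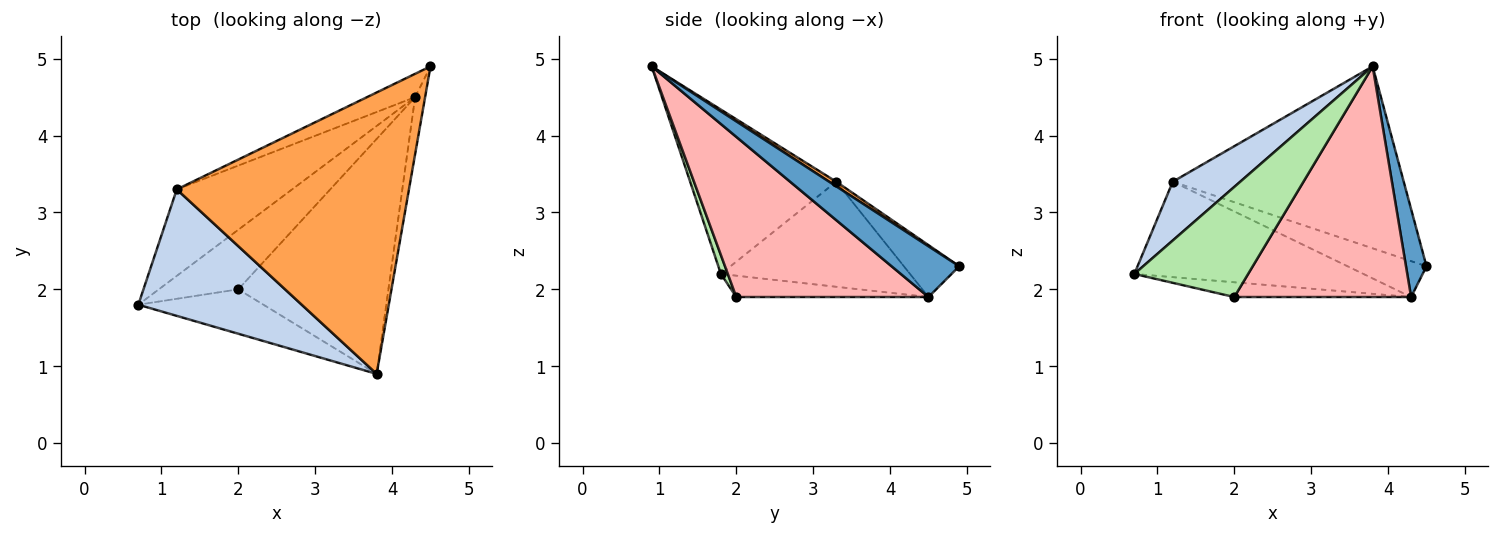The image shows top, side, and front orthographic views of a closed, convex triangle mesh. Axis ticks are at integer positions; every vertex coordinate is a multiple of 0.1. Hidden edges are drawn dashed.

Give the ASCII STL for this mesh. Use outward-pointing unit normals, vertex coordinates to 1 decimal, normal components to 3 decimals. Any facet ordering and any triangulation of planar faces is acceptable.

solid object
 facet normal 0.940 -0.285 -0.185
  outer loop
   vertex 4.3 4.5 1.9
   vertex 4.5 4.9 2.3
   vertex 3.8 0.9 4.9
  endloop
 endfacet
 facet normal -0.674 -0.311 0.670
  outer loop
   vertex 1.2 3.3 3.4
   vertex 0.7 1.8 2.2
   vertex 3.8 0.9 4.9
  endloop
 endfacet
 facet normal 0.017 0.543 0.840
  outer loop
   vertex 1.2 3.3 3.4
   vertex 3.8 0.9 4.9
   vertex 4.5 4.9 2.3
  endloop
 endfacet
 facet normal -0.522 0.632 -0.573
  outer loop
   vertex 1.2 3.3 3.4
   vertex 4.3 4.5 1.9
   vertex 0.7 1.8 2.2
  endloop
 endfacet
 facet normal -0.507 0.723 -0.469
  outer loop
   vertex 1.2 3.3 3.4
   vertex 4.5 4.9 2.3
   vertex 4.3 4.5 1.9
  endloop
 endfacet
 facet normal 0.056 -0.926 -0.373
  outer loop
   vertex 2.0 2.0 1.9
   vertex 3.8 0.9 4.9
   vertex 0.7 1.8 2.2
  endloop
 endfacet
 facet normal -0.252 0.232 -0.939
  outer loop
   vertex 2.0 2.0 1.9
   vertex 0.7 1.8 2.2
   vertex 4.3 4.5 1.9
  endloop
 endfacet
 facet normal 0.606 -0.557 -0.568
  outer loop
   vertex 2.0 2.0 1.9
   vertex 4.3 4.5 1.9
   vertex 3.8 0.9 4.9
  endloop
 endfacet
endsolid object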